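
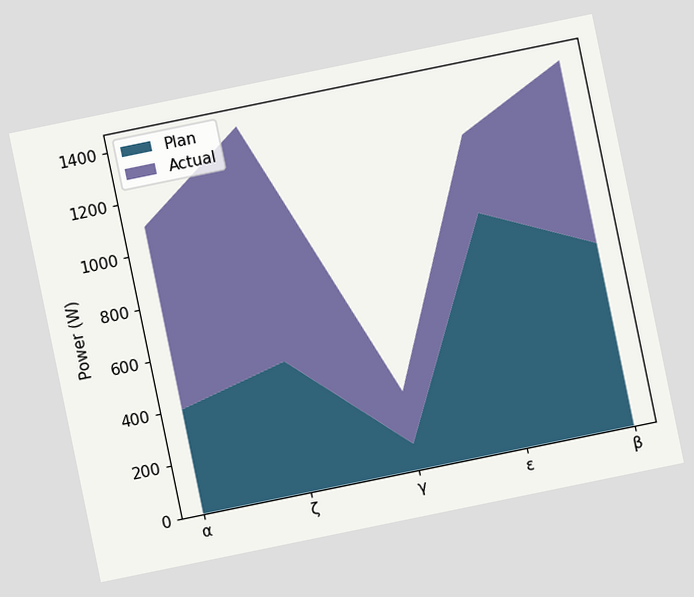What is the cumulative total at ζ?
1400W

The chart is tilted about 12° counter-clockwise. The stacked total at ζ reaches 1400W.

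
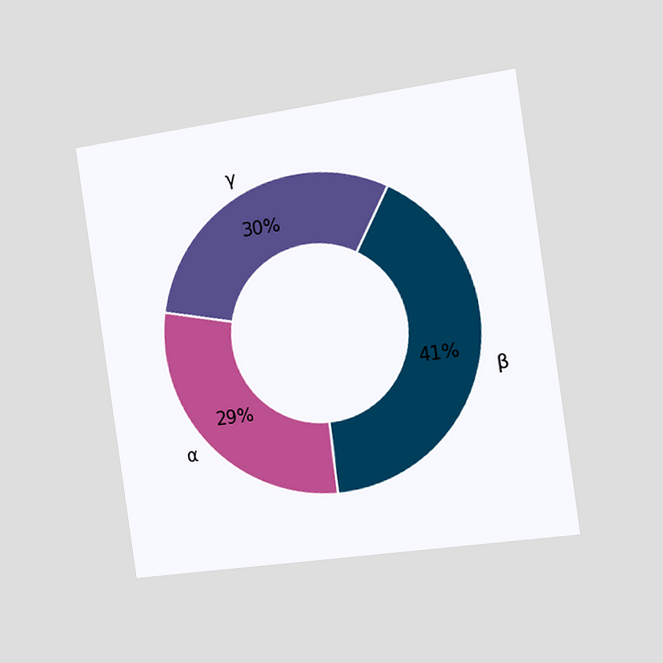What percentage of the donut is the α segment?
The chart is tilted about 8° counter-clockwise and viewed slightly from the right. The α segment takes up 29% of the ring.

29%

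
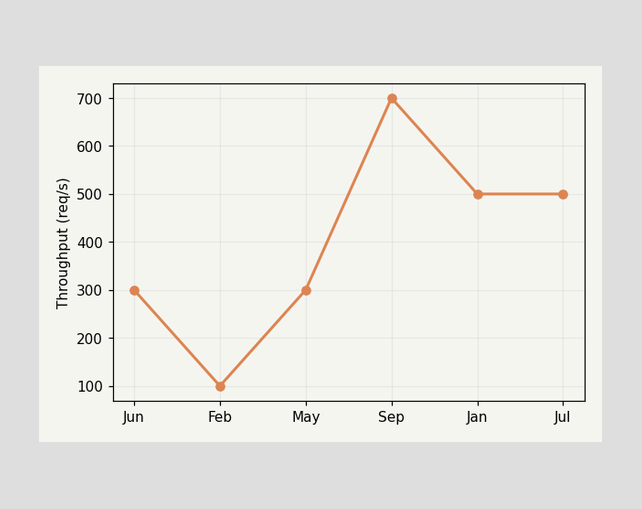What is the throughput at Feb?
100req/s

At Feb, the line is at 100req/s.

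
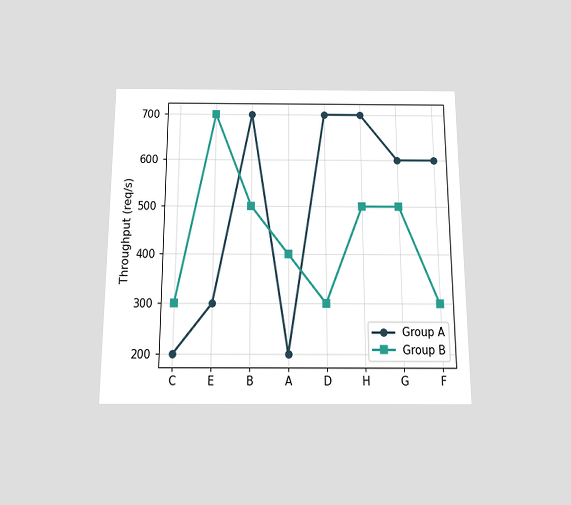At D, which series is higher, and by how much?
Group A, by 400req/s

The chart is viewed slightly from below. At D, Group A sits above the other line by 400req/s.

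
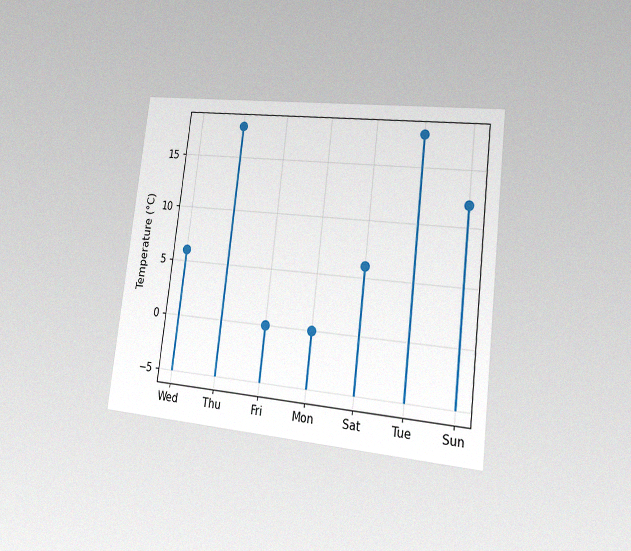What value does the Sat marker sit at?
6°C

The chart is tilted about 7° clockwise and viewed slightly from the right, with some photo noise. The Sat marker sits at 6°C.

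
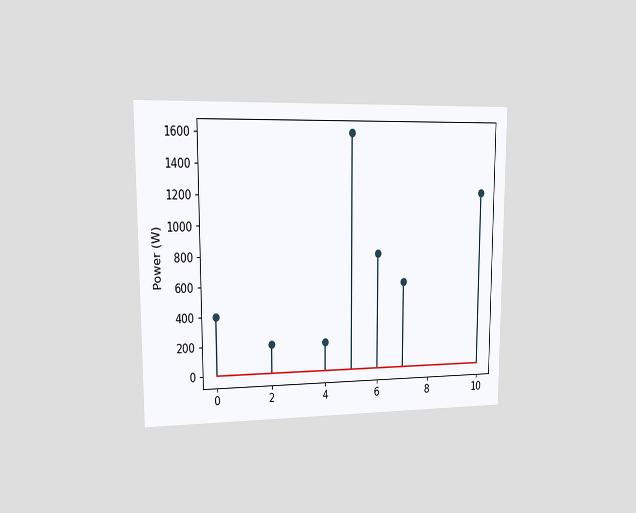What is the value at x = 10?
The chart is viewed at a slight angle. The stem at x=10 reaches 1200W.

1200W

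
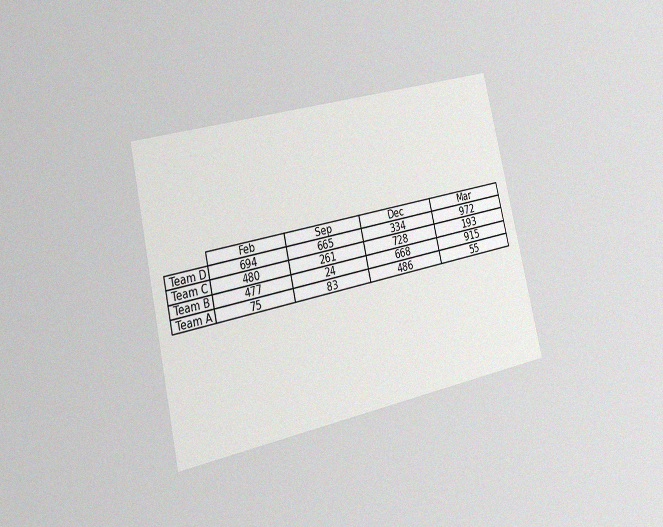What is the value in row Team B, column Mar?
915

The chart is tilted about 13° counter-clockwise and viewed slightly from the left, with some photo noise. The (Team B, Mar) cell reads 915.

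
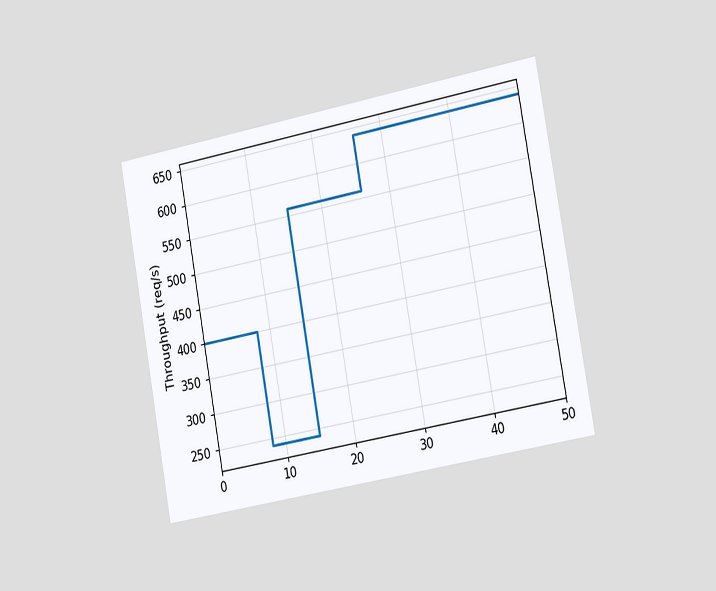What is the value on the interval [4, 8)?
400req/s

The chart is tilted about 10° counter-clockwise and viewed slightly from the right. On [4, 8) the step sits at 400req/s.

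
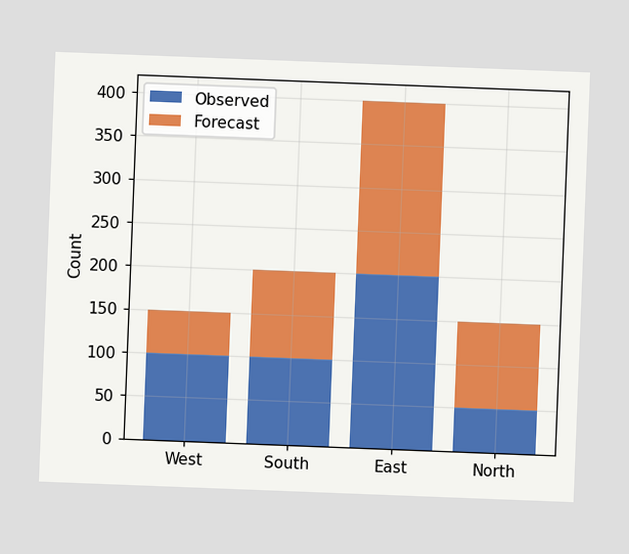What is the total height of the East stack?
400

The chart is tilted about 2° clockwise. The East stack's top reaches 400 on the y-axis.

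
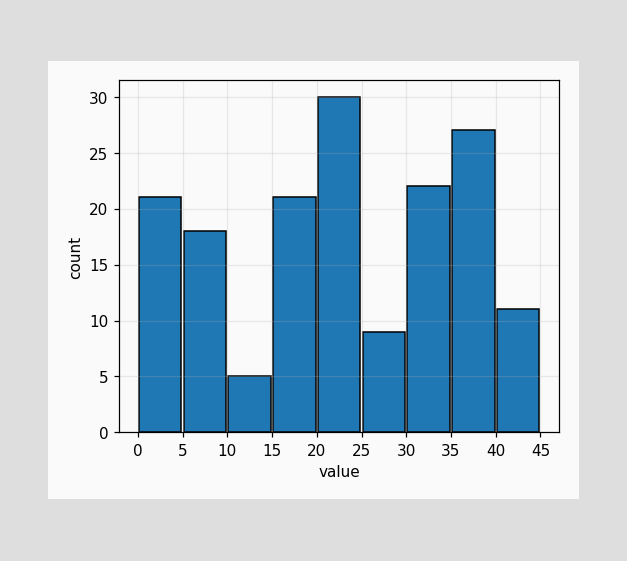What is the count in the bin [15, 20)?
21

The [15, 20) bin has height 21.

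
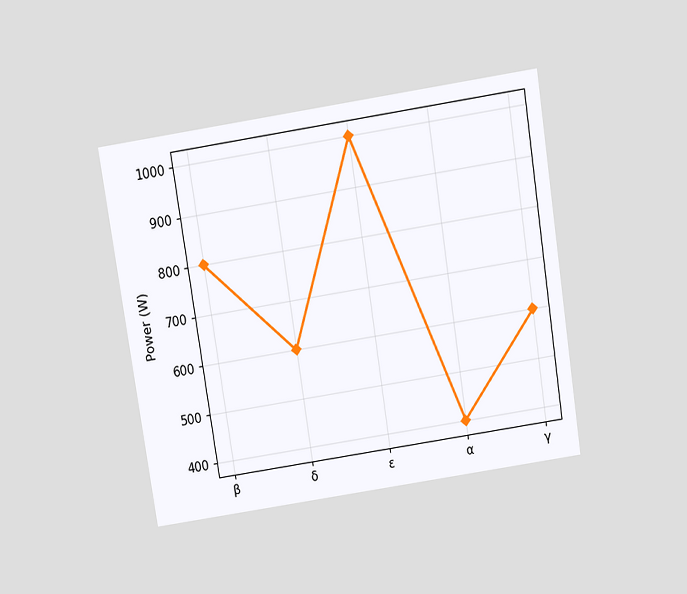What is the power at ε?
The chart is tilted about 9° counter-clockwise and viewed slightly from above. At ε, the line is at 1000W.

1000W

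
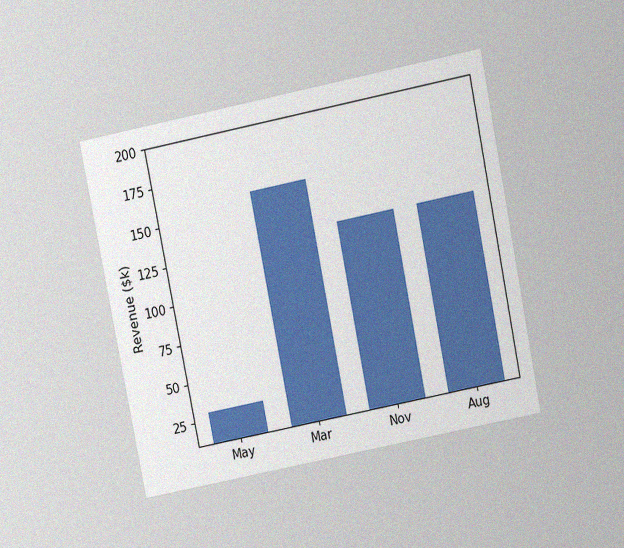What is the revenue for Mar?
$160k

The chart is tilted about 11° counter-clockwise and viewed slightly from above, with some photo noise. Reading along the chart's y-axis, the Mar bar reaches $160k.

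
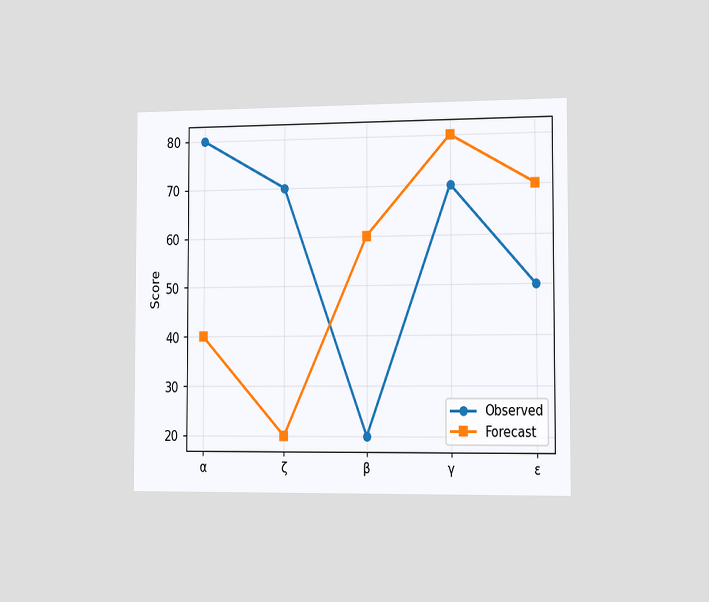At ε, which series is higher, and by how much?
Forecast, by 20

The chart is viewed slightly from the right. At ε, Forecast sits above the other line by 20.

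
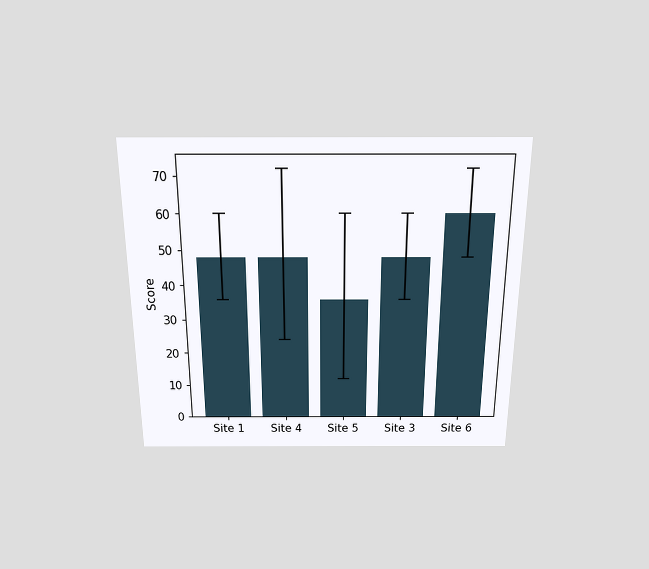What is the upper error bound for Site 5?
60

The chart is viewed slightly from above. The Site 5 bar's upper whisker reaches 60.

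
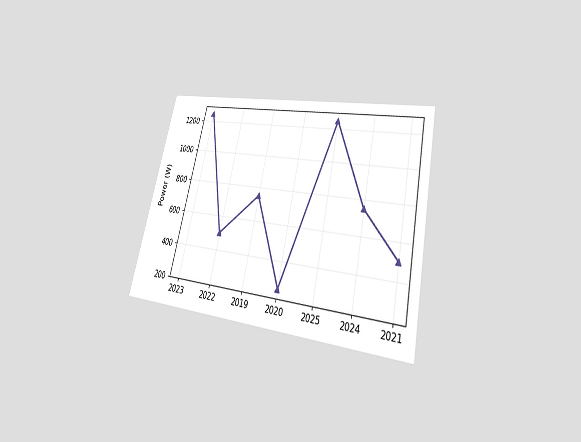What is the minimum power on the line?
The chart is tilted about 13° clockwise and viewed at a slight angle. The lowest point is at 2020, and reading across to the y-axis gives 250W.

250W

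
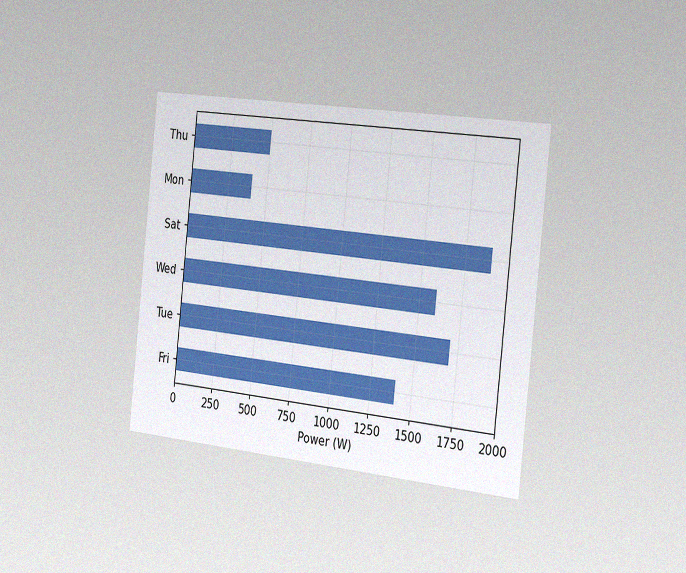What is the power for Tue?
The chart is tilted about 6° clockwise and viewed slightly from the right, with some photo noise. Reading along the chart's x-axis, the Tue bar reaches 1700W.

1700W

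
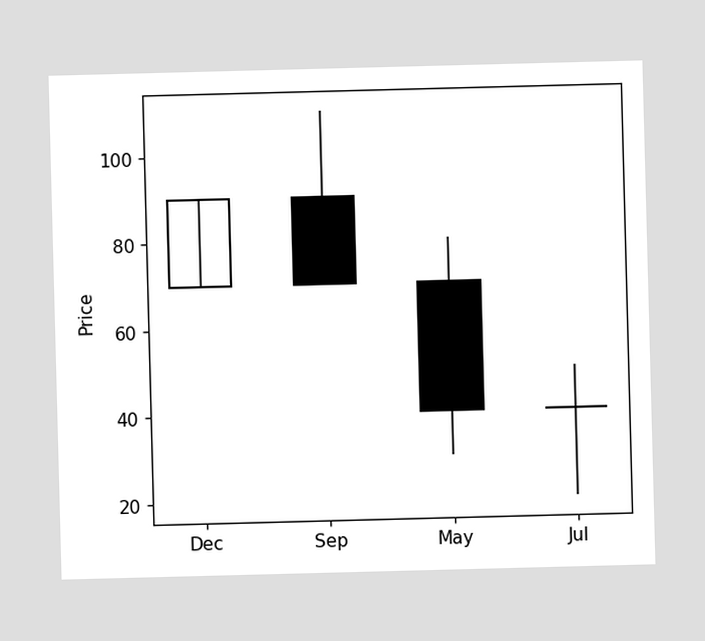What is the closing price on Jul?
The Jul candle closes at 40.

40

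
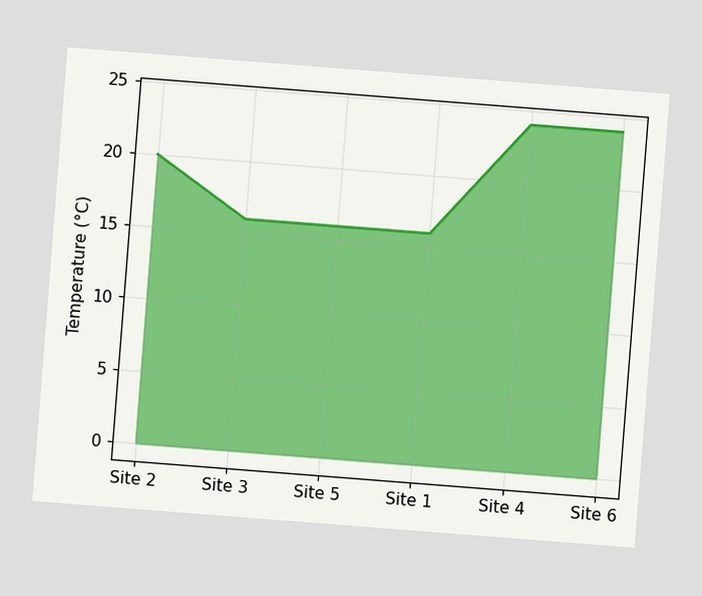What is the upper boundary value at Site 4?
The chart is tilted about 4° clockwise. At Site 4 the upper boundary is at 24°C.

24°C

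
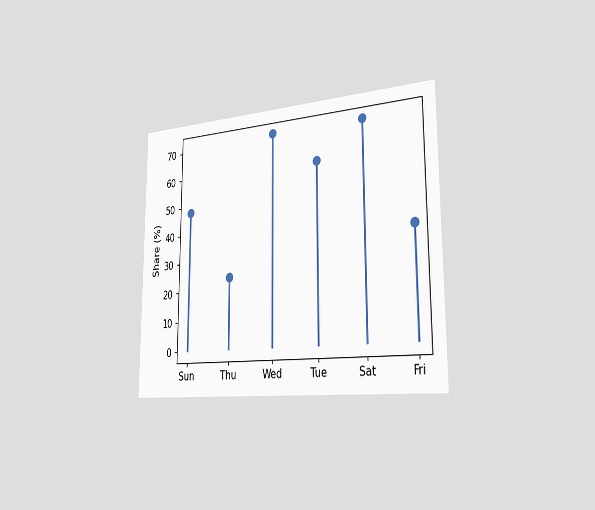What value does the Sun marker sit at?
The chart is viewed slightly from the right. The Sun marker sits at 48%.

48%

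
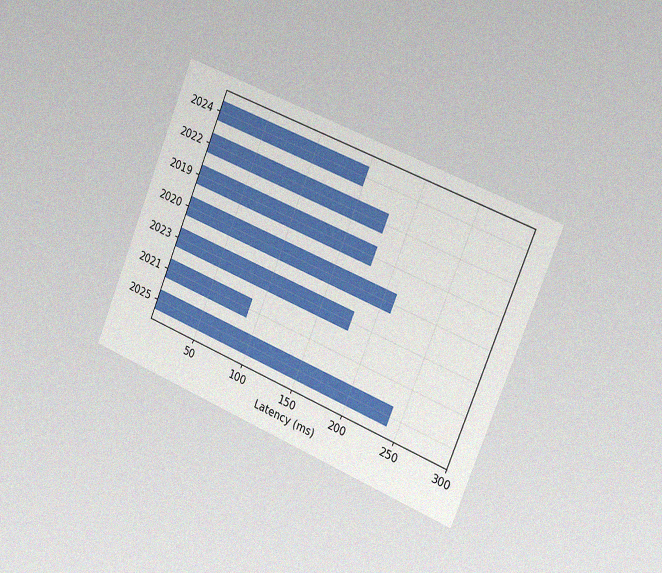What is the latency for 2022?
180ms

The chart is tilted about 22° clockwise and viewed slightly from the right, with some photo noise. Reading along the chart's x-axis, the 2022 bar reaches 180ms.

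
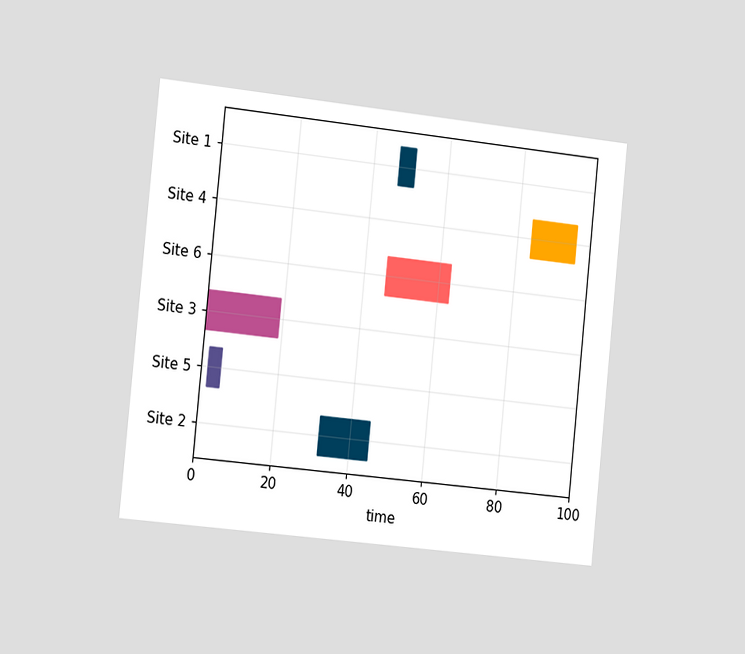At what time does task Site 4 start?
84

The chart is tilted about 6° clockwise and viewed slightly from the left. The Site 4 bar begins at t=84.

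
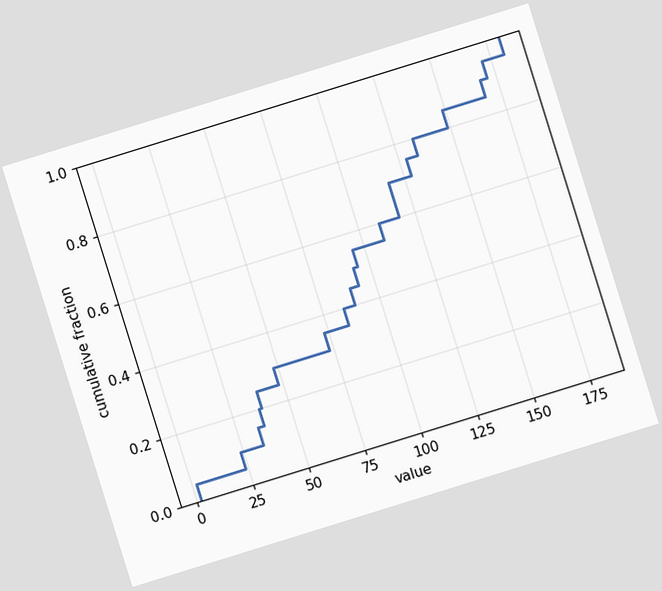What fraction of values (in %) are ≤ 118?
The chart is tilted about 17° counter-clockwise. At x=118 the ECDF step is at 70%.

70%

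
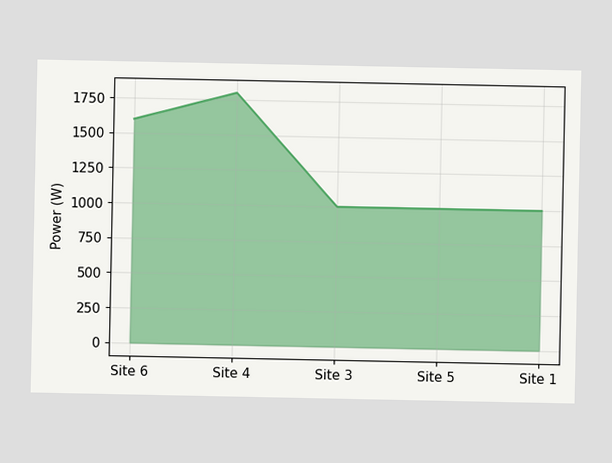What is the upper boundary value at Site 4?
1800W

At Site 4 the upper boundary is at 1800W.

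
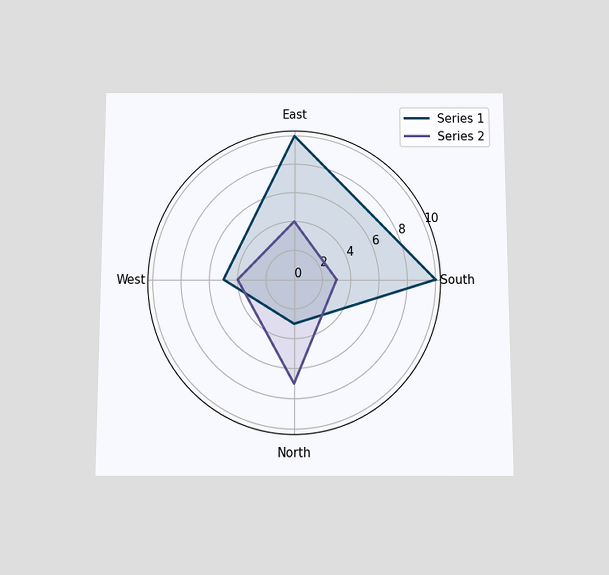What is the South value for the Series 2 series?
3

The chart is viewed slightly from below. On the South axis, Series 2 reaches 3.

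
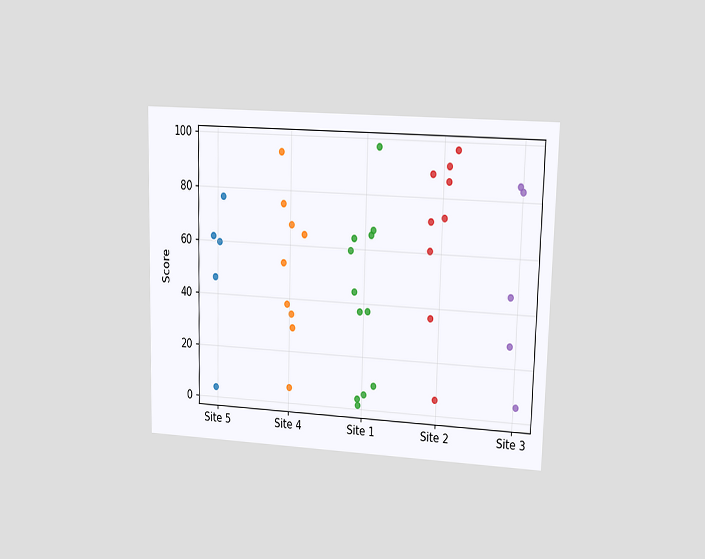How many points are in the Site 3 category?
The chart is viewed at a slight angle. Counting the markers in the Site 3 column gives 5.

5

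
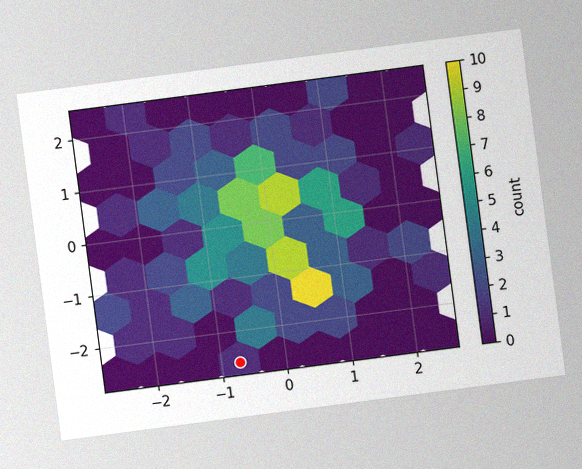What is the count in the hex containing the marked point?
The chart is tilted about 7° counter-clockwise, with some photo noise. The marked hex reads 1 on the colorbar.

1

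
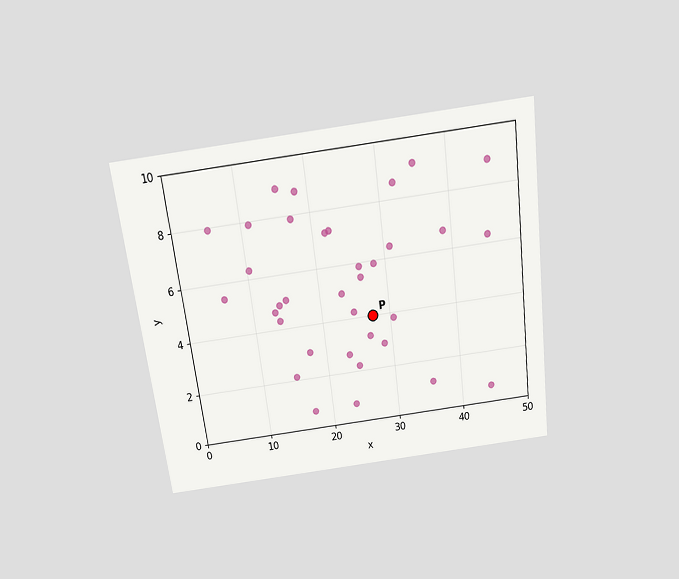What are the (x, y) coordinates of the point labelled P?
The chart is tilted about 7° counter-clockwise and viewed slightly from above. Following the gridlines from P to each axis, P sits at (27.5, 4).

(27.5, 4)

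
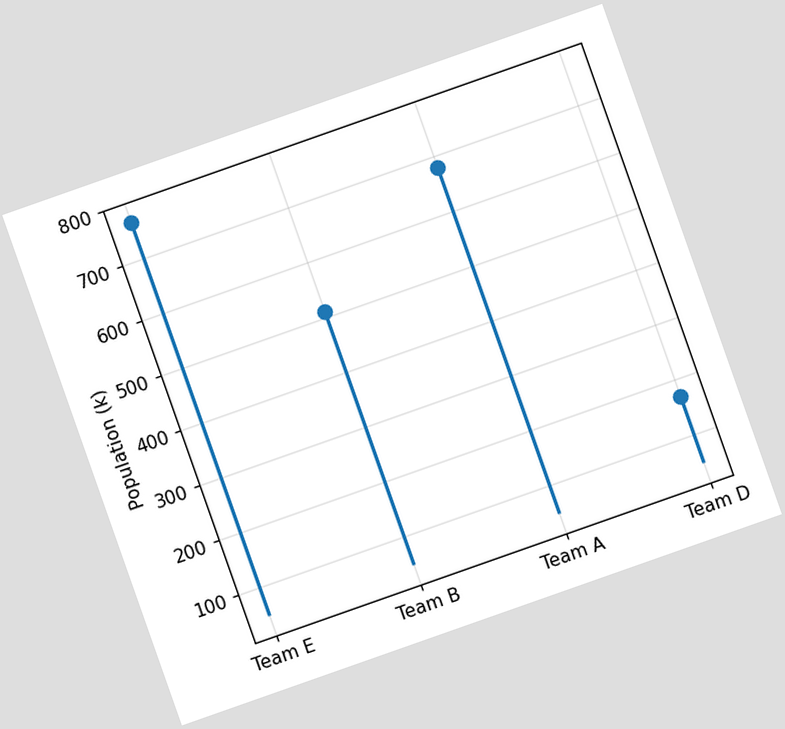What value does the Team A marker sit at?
The chart is tilted about 19° counter-clockwise. The Team A marker sits at 680k.

680k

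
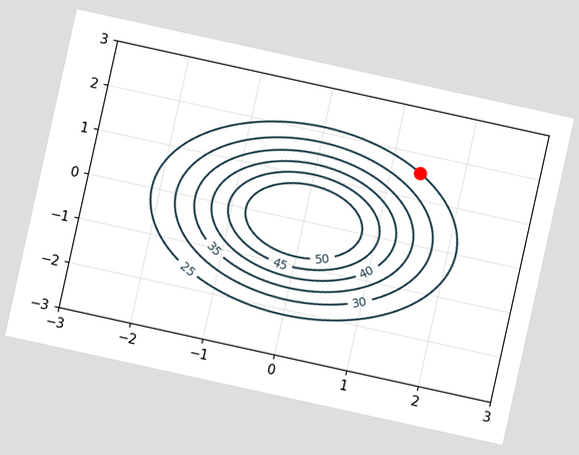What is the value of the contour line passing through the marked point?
25

The chart is tilted about 12° clockwise. The marked point sits on the contour labelled 25.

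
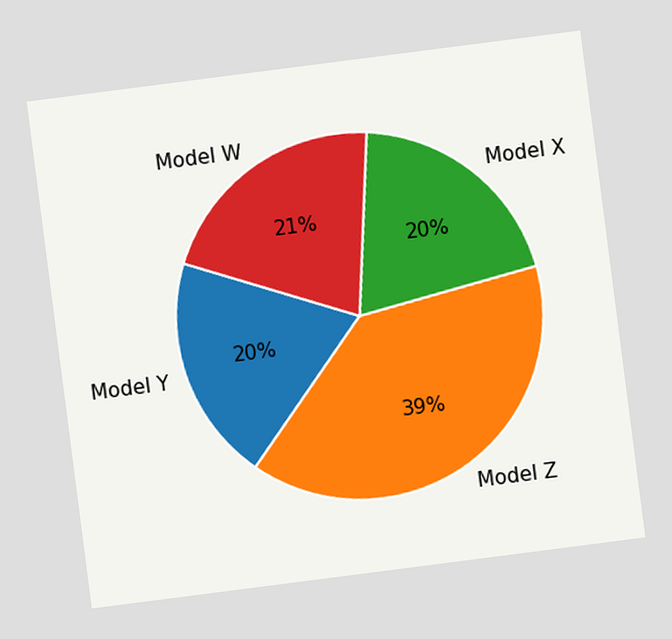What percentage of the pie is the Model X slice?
20%

The chart is tilted about 7° counter-clockwise. The Model X slice takes up 20% of the pie.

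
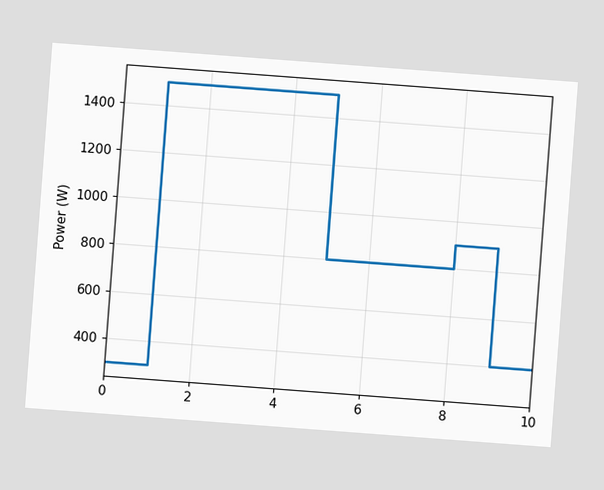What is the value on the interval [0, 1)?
The chart is tilted about 4° clockwise. On [0, 1) the step sits at 300W.

300W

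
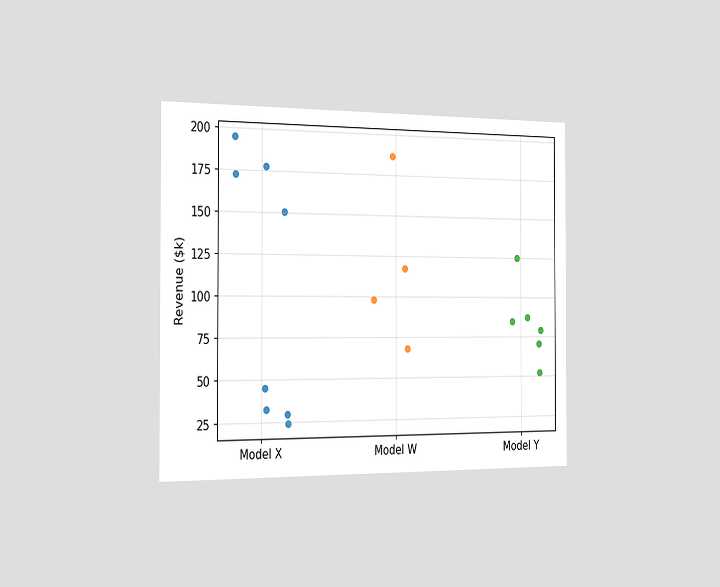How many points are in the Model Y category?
The chart is viewed slightly from the left. Counting the markers in the Model Y column gives 6.

6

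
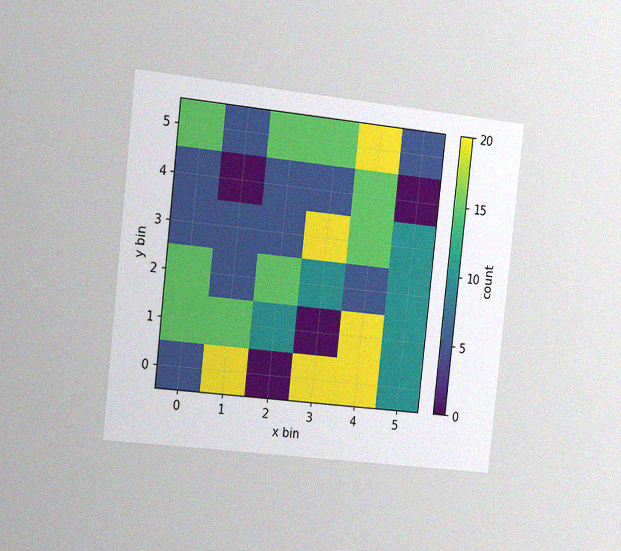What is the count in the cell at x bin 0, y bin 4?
The chart is tilted about 6° clockwise and viewed slightly from the left, with some photo noise. Matching the cell (0, 4) against the colorbar gives 5.

5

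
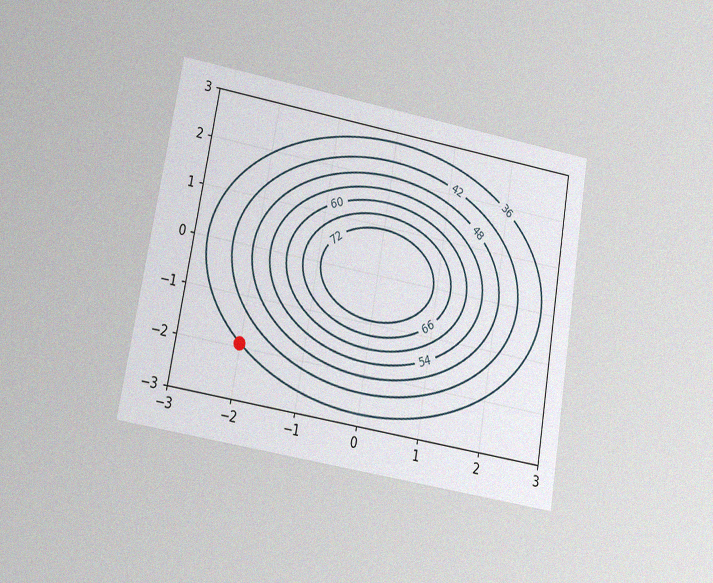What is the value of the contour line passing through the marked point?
The chart is tilted about 10° clockwise and viewed at a slight angle, with some photo noise. The marked point sits on the contour labelled 36.

36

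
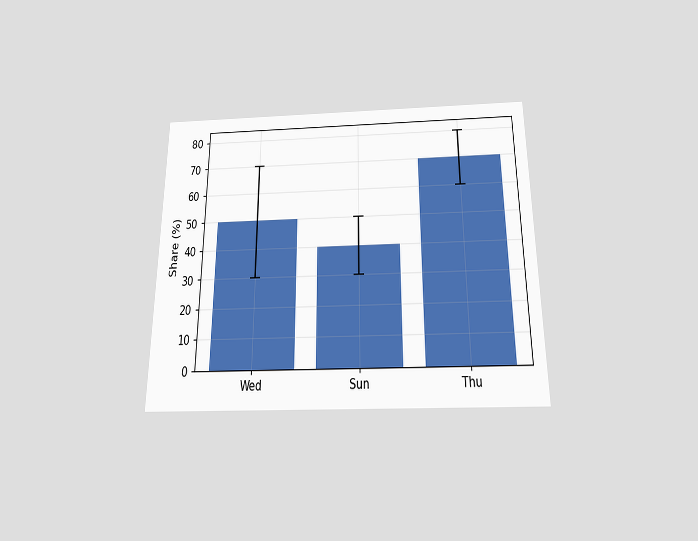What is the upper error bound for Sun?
50%

The chart is viewed slightly from below. The Sun bar's upper whisker reaches 50%.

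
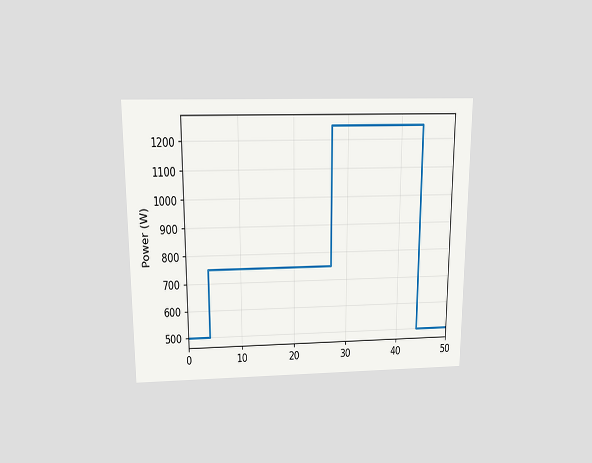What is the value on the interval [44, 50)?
500W

The chart is viewed slightly from above. On [44, 50) the step sits at 500W.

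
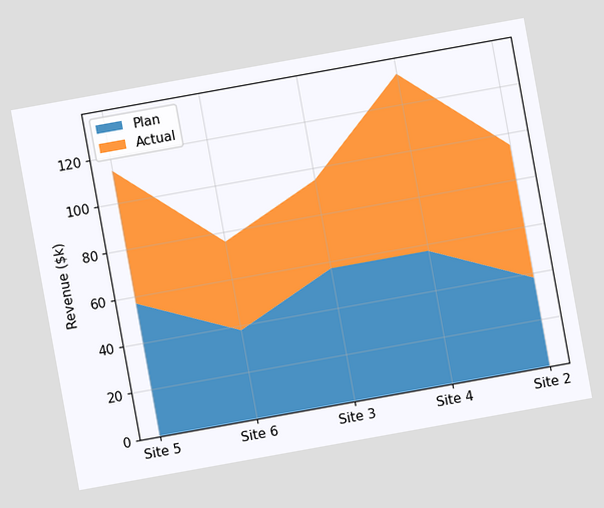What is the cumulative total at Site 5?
The chart is tilted about 10° counter-clockwise. The stacked total at Site 5 reaches $114k.

$114k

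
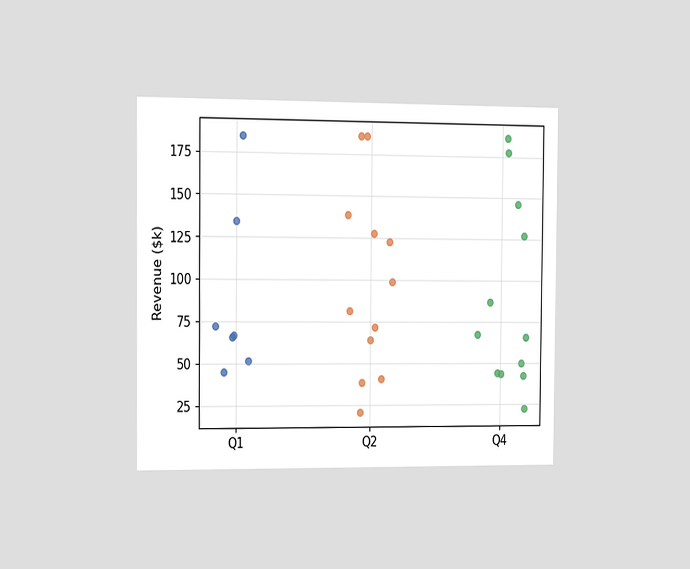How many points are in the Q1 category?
The chart is viewed slightly from the left. Counting the markers in the Q1 column gives 7.

7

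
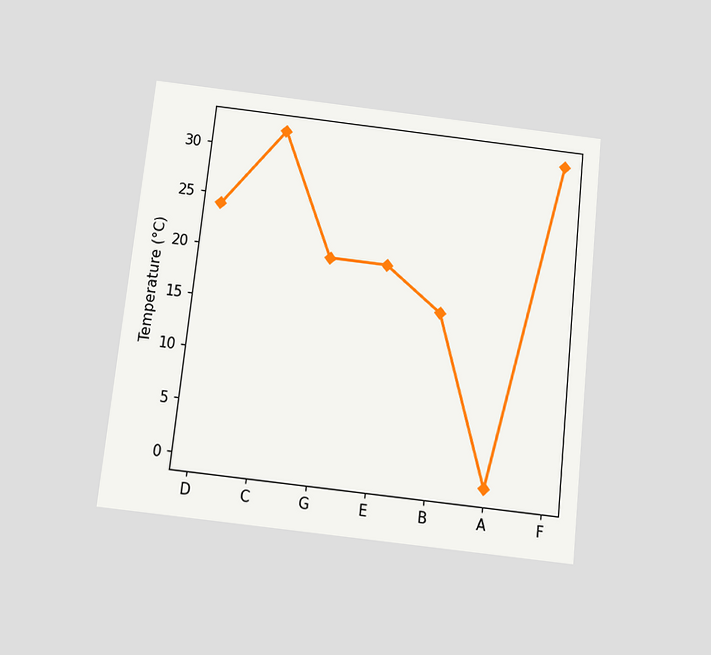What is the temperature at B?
The chart is tilted about 6° clockwise and viewed slightly from below. At B, the line is at 16°C.

16°C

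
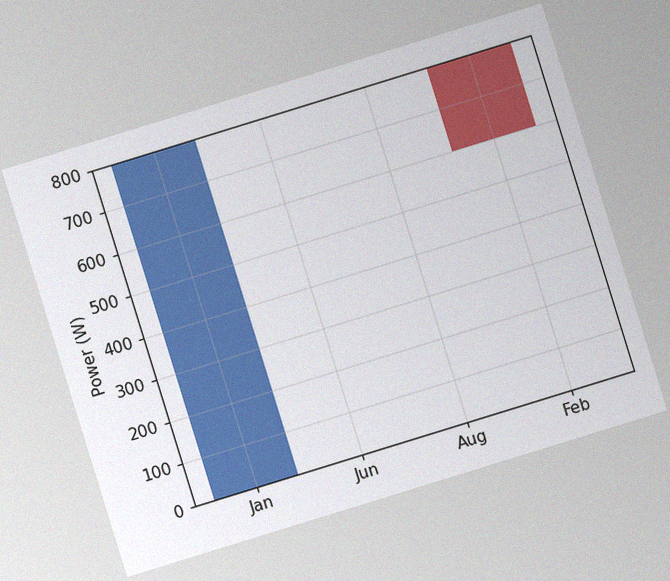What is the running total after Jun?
800W

The chart is tilted about 17° counter-clockwise, with some photo noise. After Jun the running total reaches 800W.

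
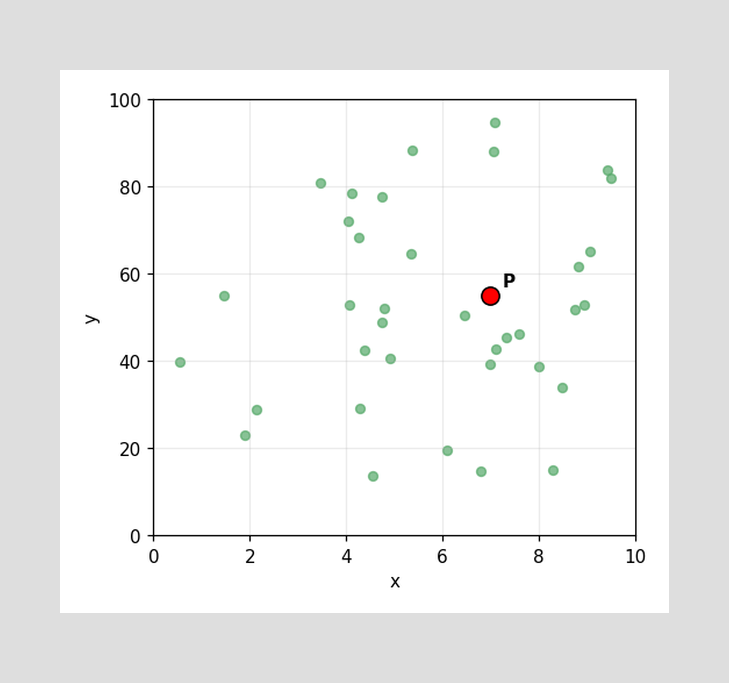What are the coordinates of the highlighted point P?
Following the gridlines from P to each axis, P sits at (7, 55).

(7, 55)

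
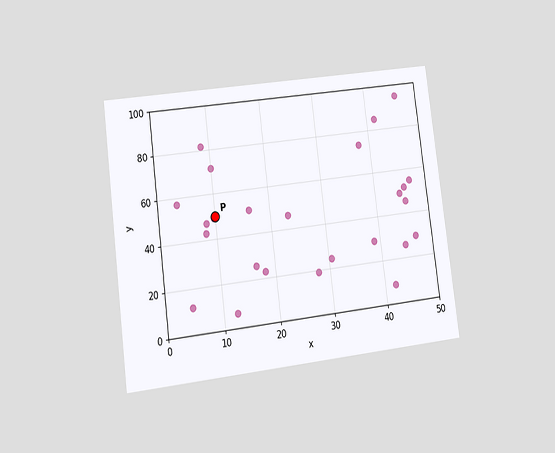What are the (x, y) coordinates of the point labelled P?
(10, 50)

The chart is tilted about 7° counter-clockwise and viewed at a slight angle. Following the gridlines from P to each axis, P sits at (10, 50).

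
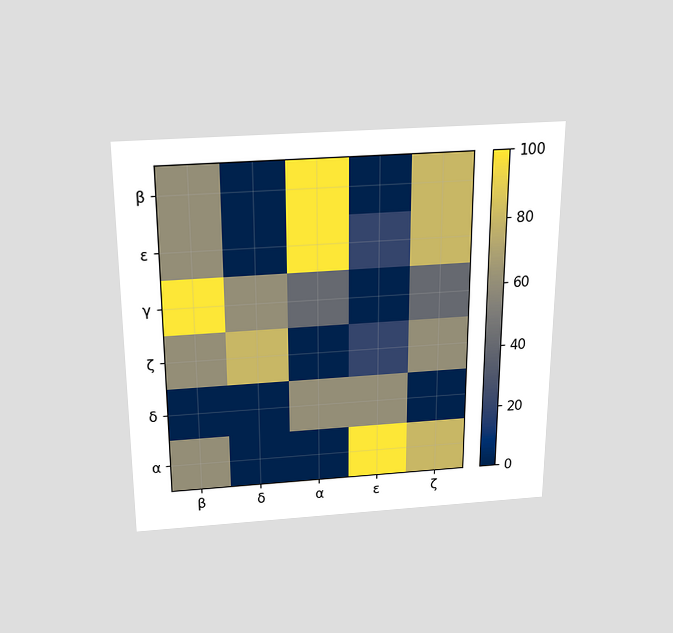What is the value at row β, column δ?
The chart is viewed slightly from above. Matching cell (β, δ) against the colorbar gives 0.

0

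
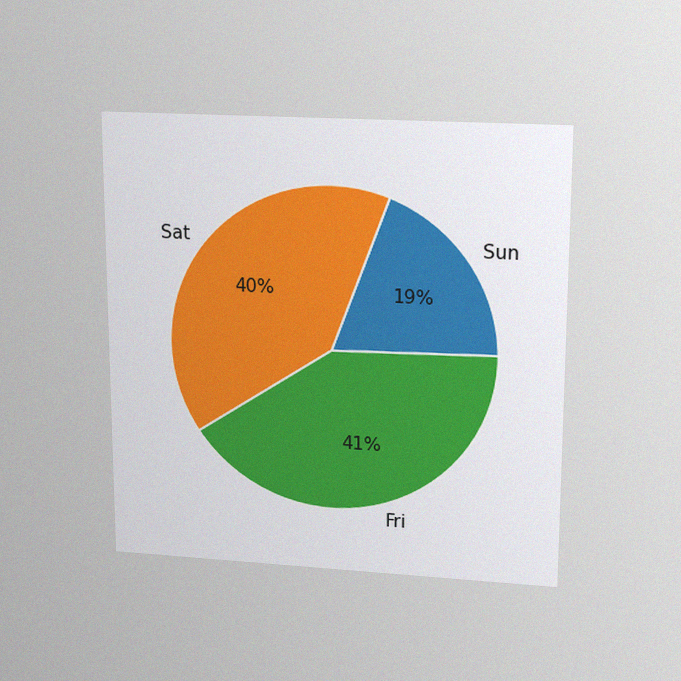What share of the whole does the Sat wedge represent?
The chart is viewed slightly from above, with some photo noise. The Sat slice takes up 40% of the pie.

40%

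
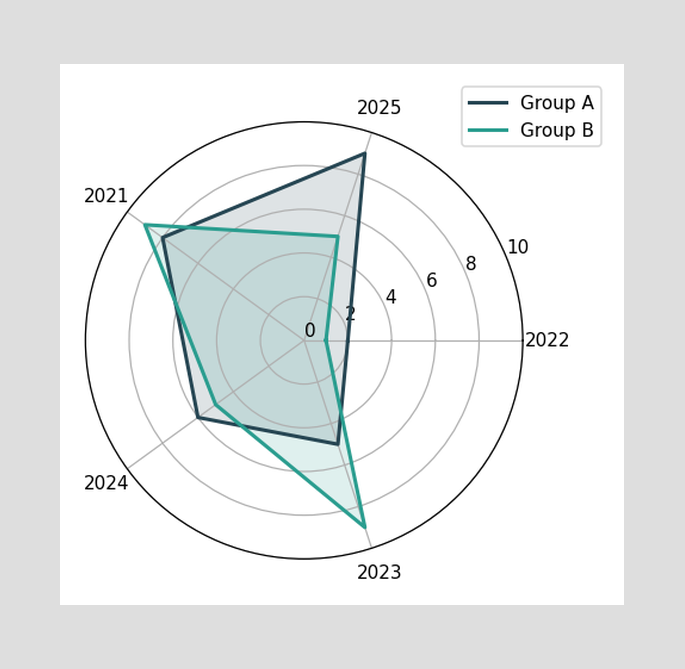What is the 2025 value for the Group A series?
9

On the 2025 axis, Group A reaches 9.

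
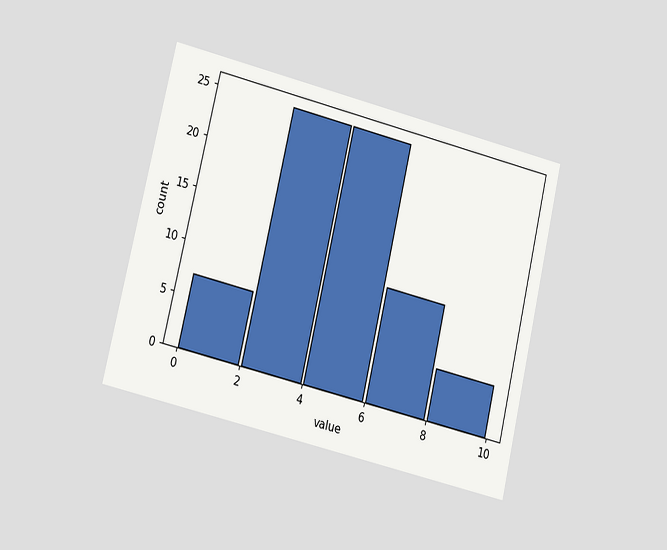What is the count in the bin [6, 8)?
The chart is tilted about 13° clockwise and viewed at a slight angle. The [6, 8) bin has height 11.

11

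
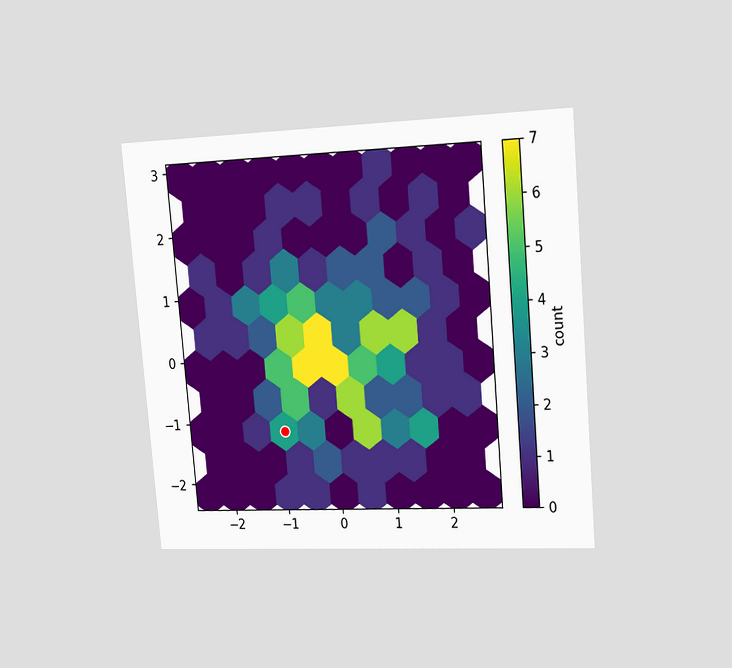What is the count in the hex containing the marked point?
4

The chart is tilted about 5° counter-clockwise and viewed slightly from the right. The marked hex reads 4 on the colorbar.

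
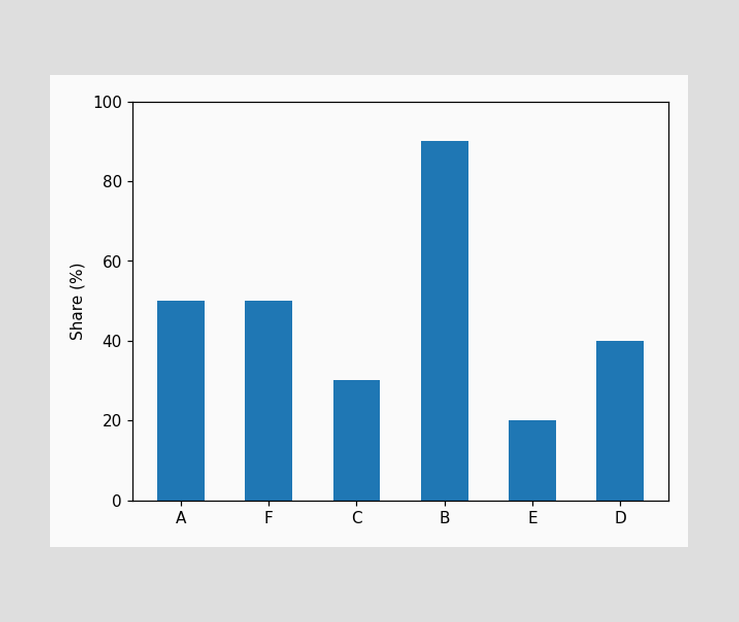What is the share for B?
Reading along the chart's y-axis, the B bar reaches 90%.

90%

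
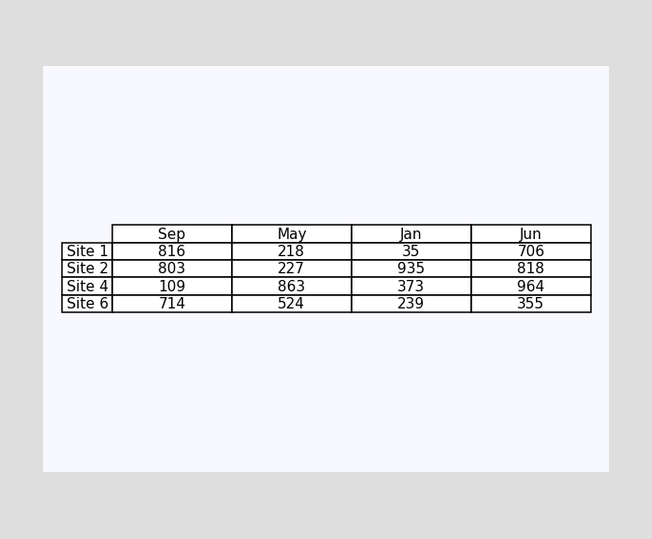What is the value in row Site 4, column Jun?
964

The (Site 4, Jun) cell reads 964.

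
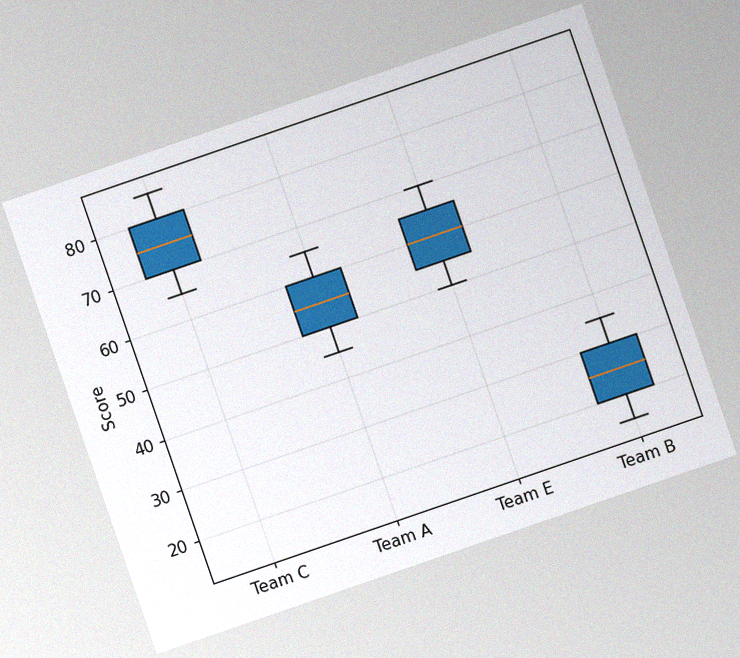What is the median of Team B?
The chart is tilted about 19° counter-clockwise, with some photo noise. The median line in the Team B box sits at 25.

25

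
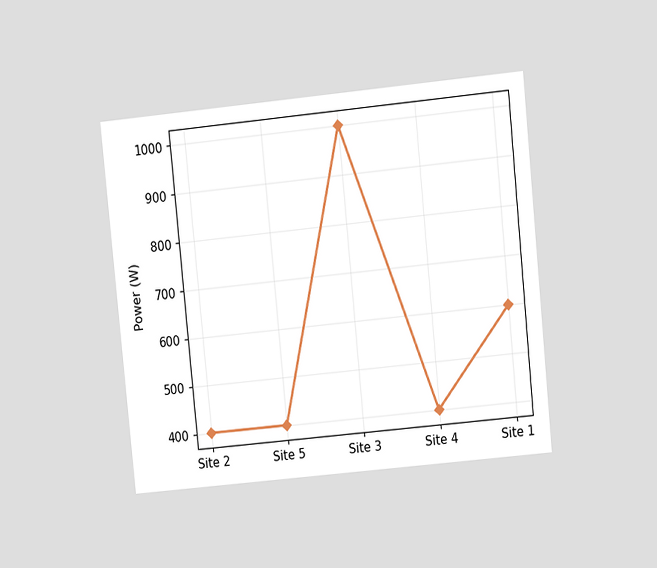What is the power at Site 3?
The chart is tilted about 6° counter-clockwise and viewed at a slight angle. At Site 3, the line is at 1000W.

1000W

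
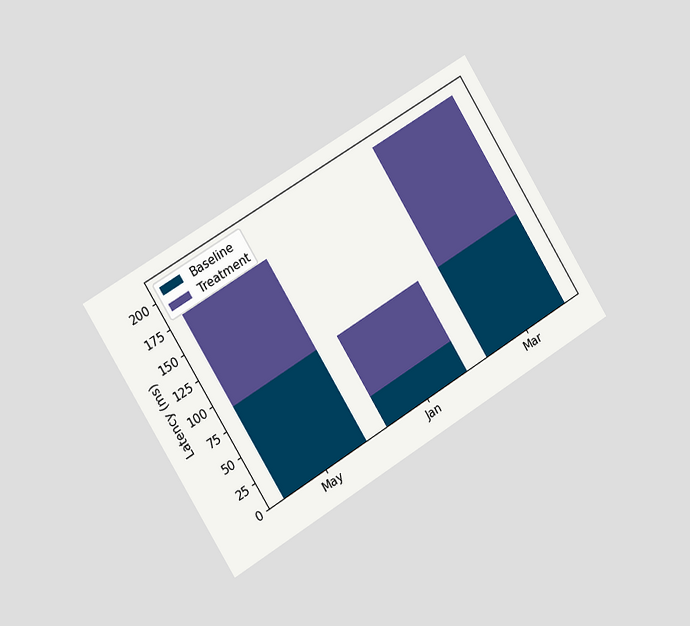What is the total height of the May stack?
180ms

The chart is tilted about 32° counter-clockwise and viewed slightly from the left. The May stack's top reaches 180ms on the y-axis.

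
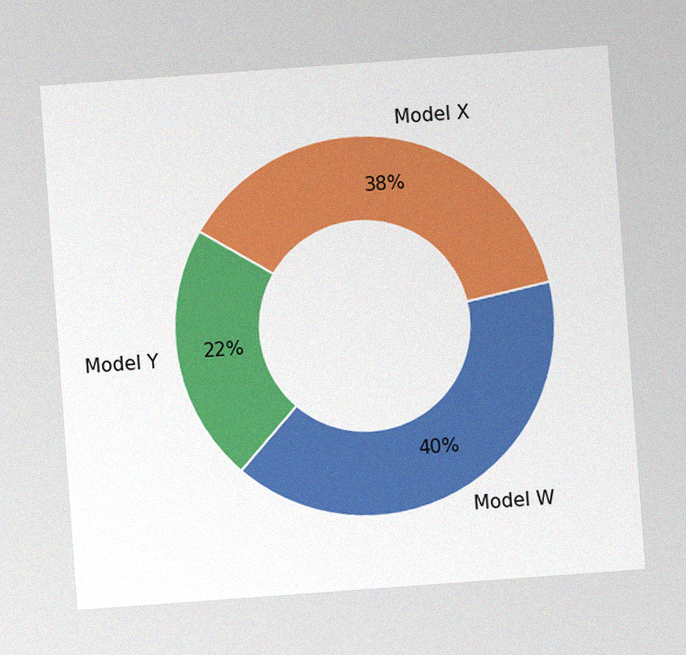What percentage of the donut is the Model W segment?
40%

The chart is tilted about 4° counter-clockwise, with some photo noise. The Model W segment takes up 40% of the ring.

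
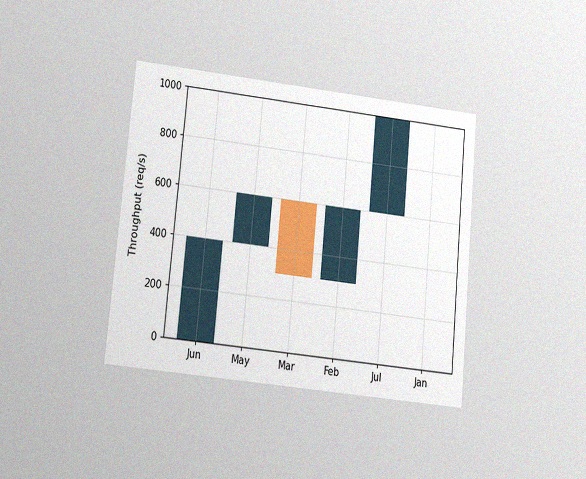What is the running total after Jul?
The chart is tilted about 5° clockwise and viewed at a slight angle, with some photo noise. After Jul the running total reaches 1000req/s.

1000req/s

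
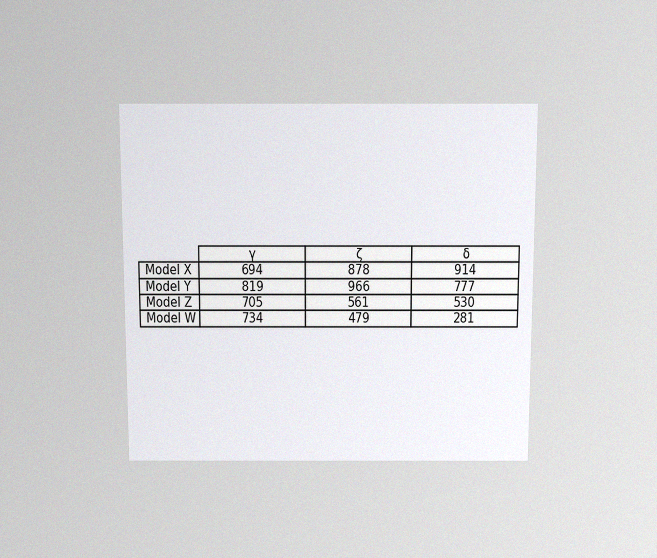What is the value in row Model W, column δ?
The chart is viewed slightly from above, with some photo noise. The (Model W, δ) cell reads 281.

281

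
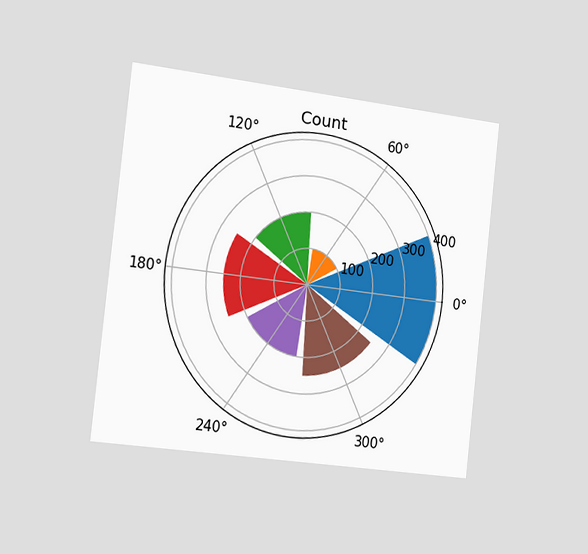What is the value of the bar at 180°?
250

The chart is tilted about 6° clockwise and viewed slightly from the left. The bar at 180° reaches 250 on the radial axis.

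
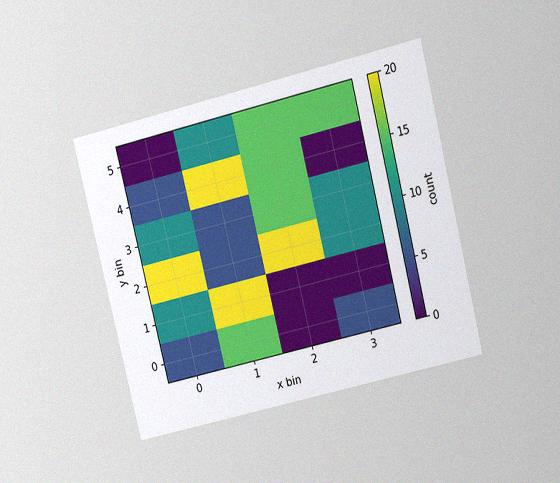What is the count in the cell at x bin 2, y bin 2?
20

The chart is tilted about 14° counter-clockwise and viewed at a slight angle, with some photo noise. Matching the cell (2, 2) against the colorbar gives 20.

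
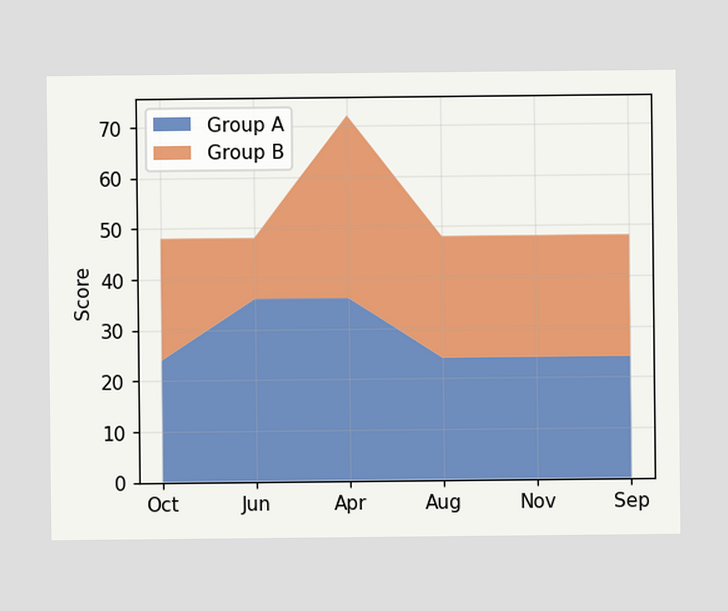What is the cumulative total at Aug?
The stacked total at Aug reaches 48.

48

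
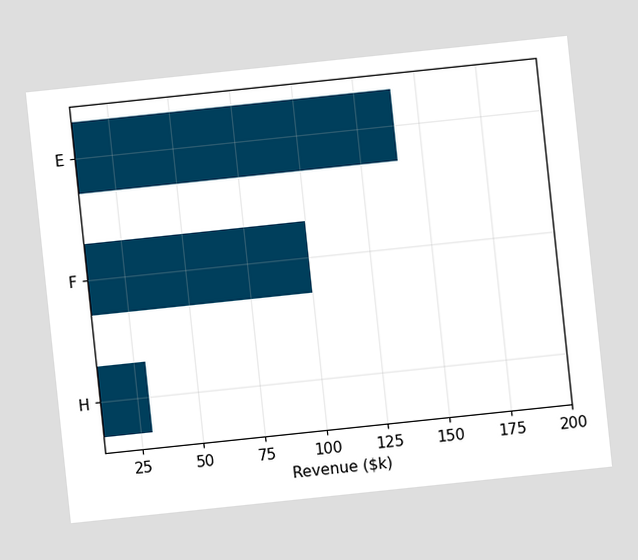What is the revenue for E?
The chart is tilted about 6° counter-clockwise. Reading along the chart's x-axis, the E bar reaches $140k.

$140k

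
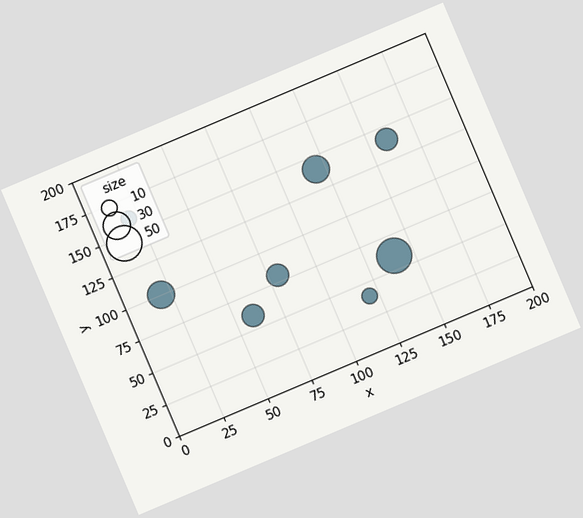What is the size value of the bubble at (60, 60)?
The chart is tilted about 23° counter-clockwise. Matching the bubble at (60, 60) against the size legend gives 20.

20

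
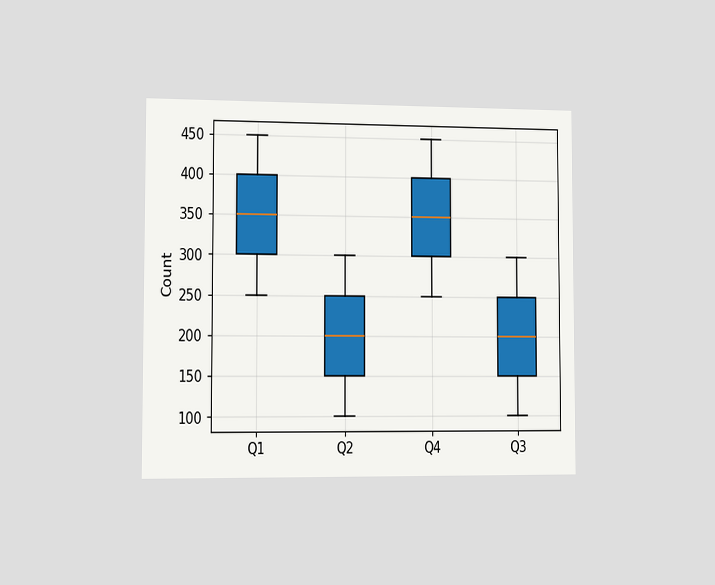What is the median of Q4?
350

The chart is viewed slightly from the left. The median line in the Q4 box sits at 350.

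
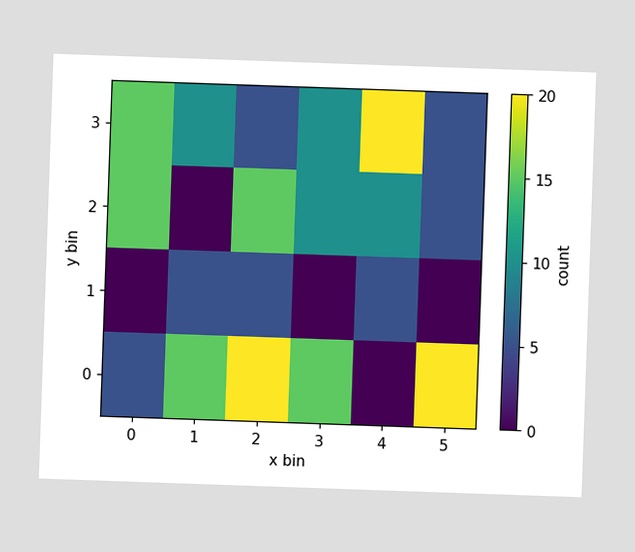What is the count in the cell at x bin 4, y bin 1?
Matching the cell (4, 1) against the colorbar gives 5.

5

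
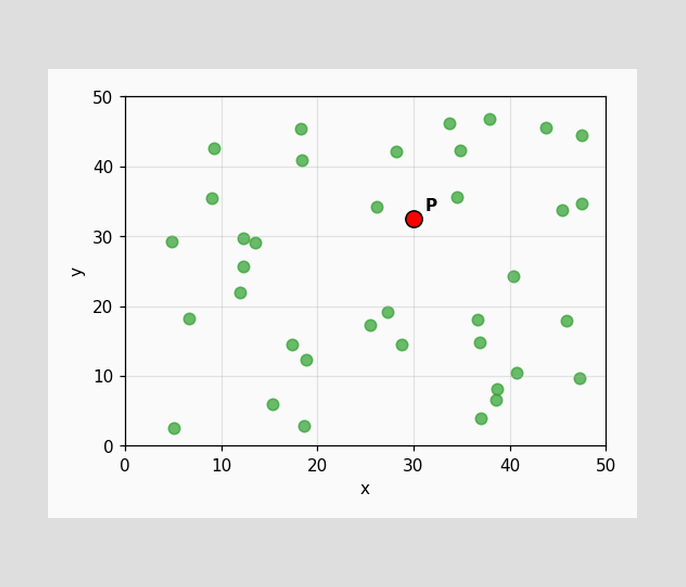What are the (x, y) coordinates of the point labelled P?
Following the gridlines from P to each axis, P sits at (30, 32.5).

(30, 32.5)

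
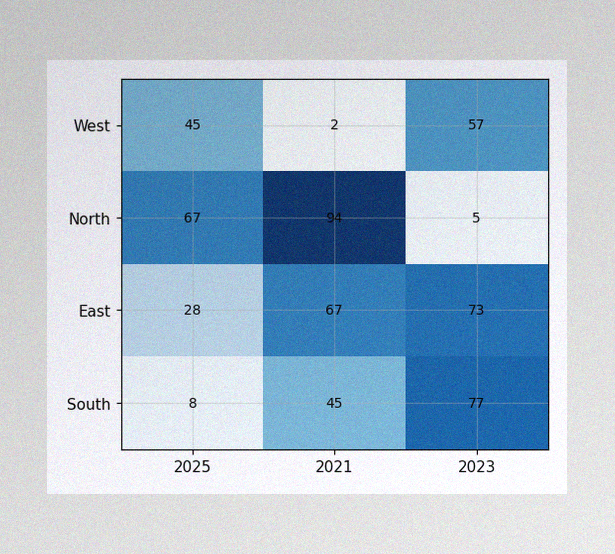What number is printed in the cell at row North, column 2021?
94

The image has some photo noise and uneven lighting. The (North, 2021) cell reads 94.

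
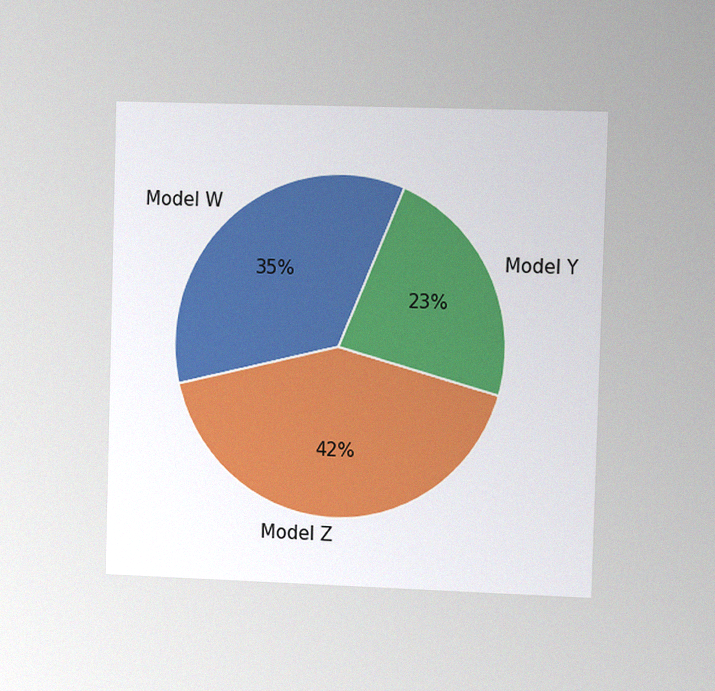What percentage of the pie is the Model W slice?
The chart is viewed slightly from the right, with some photo noise. The Model W slice takes up 35% of the pie.

35%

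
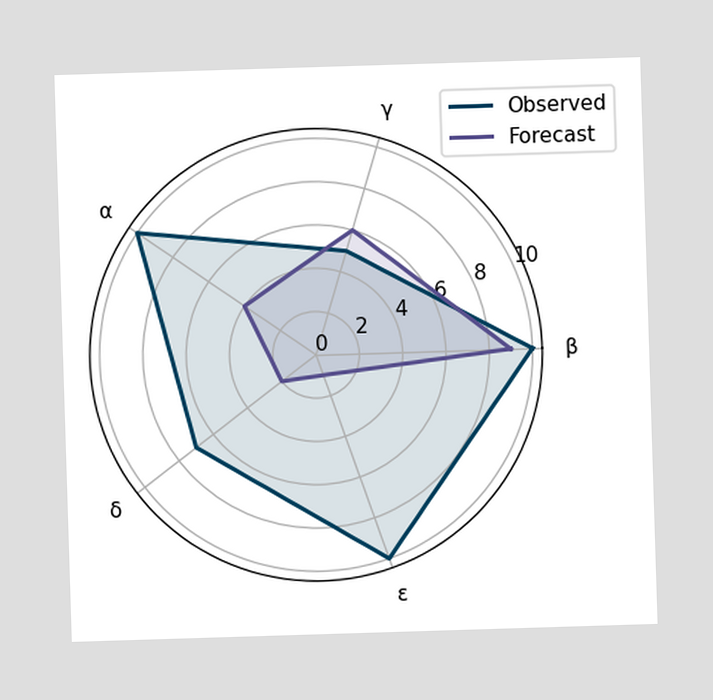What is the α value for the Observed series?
On the α axis, Observed reaches 10.

10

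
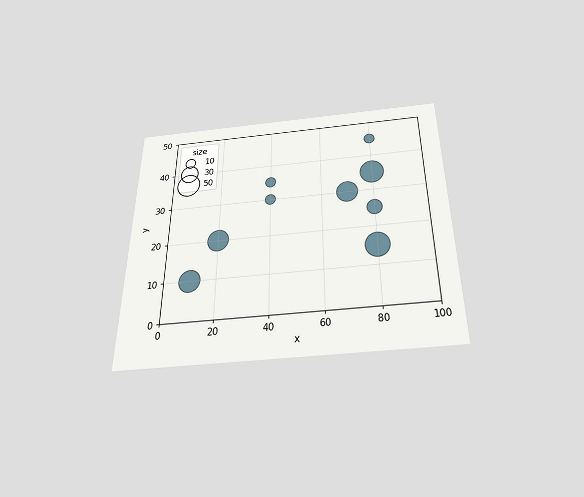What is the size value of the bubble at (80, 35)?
The chart is viewed slightly from below. Matching the bubble at (80, 35) against the size legend gives 50.

50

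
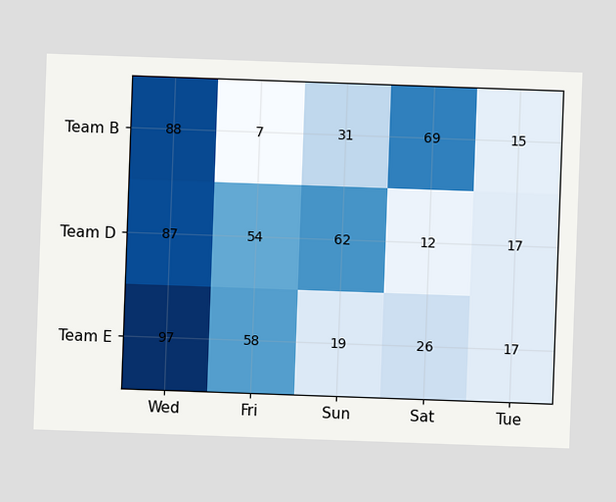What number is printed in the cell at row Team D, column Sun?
62

The chart is tilted about 2° clockwise. The (Team D, Sun) cell reads 62.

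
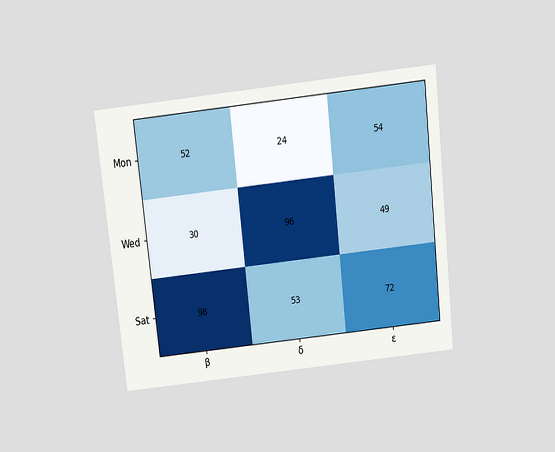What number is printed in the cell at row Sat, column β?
The chart is tilted about 6° counter-clockwise and viewed slightly from above. The (Sat, β) cell reads 98.

98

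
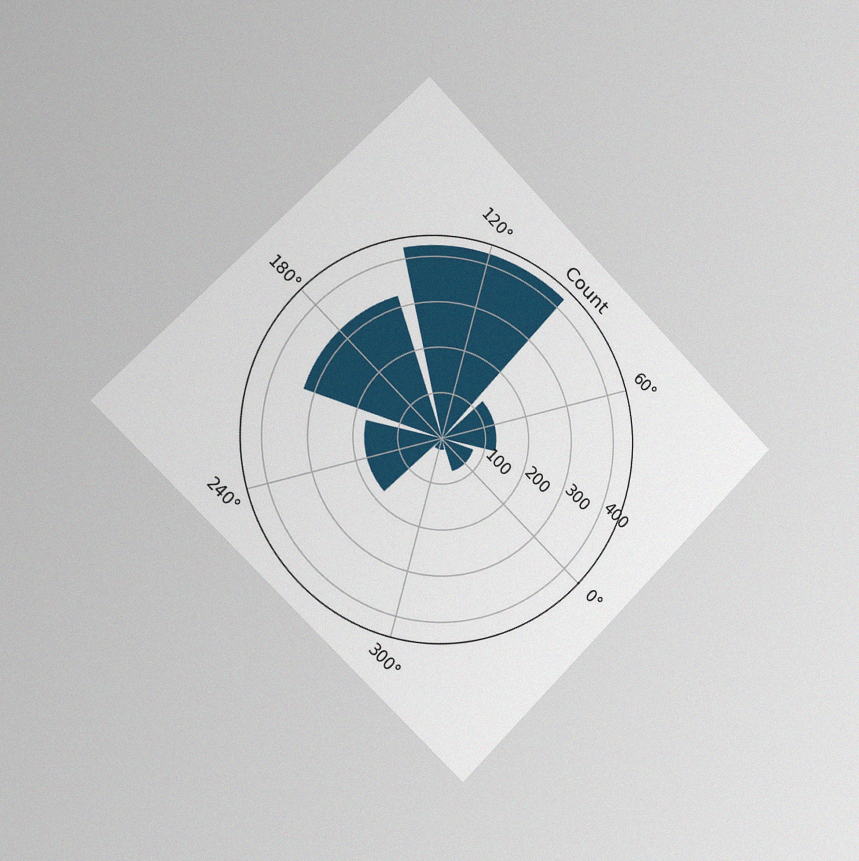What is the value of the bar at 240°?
175

The chart is tilted about 45° clockwise and viewed slightly from the left, with some photo noise. The bar at 240° reaches 175 on the radial axis.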